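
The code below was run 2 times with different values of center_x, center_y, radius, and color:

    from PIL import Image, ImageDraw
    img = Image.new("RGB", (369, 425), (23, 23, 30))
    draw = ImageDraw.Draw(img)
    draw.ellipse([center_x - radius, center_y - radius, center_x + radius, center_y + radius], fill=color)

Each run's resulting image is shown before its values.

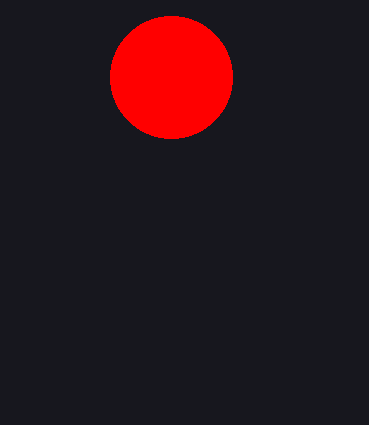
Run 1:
center_x = 171, center_y = 77, radius = 61, color = 'red'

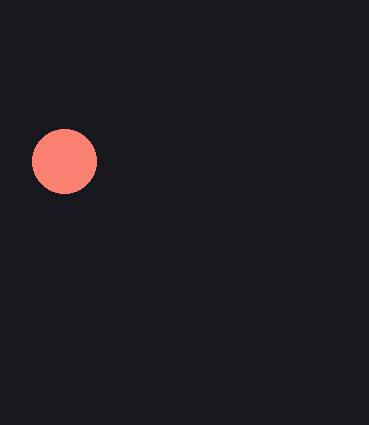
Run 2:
center_x = 64
center_y = 161
radius = 32
color = 'salmon'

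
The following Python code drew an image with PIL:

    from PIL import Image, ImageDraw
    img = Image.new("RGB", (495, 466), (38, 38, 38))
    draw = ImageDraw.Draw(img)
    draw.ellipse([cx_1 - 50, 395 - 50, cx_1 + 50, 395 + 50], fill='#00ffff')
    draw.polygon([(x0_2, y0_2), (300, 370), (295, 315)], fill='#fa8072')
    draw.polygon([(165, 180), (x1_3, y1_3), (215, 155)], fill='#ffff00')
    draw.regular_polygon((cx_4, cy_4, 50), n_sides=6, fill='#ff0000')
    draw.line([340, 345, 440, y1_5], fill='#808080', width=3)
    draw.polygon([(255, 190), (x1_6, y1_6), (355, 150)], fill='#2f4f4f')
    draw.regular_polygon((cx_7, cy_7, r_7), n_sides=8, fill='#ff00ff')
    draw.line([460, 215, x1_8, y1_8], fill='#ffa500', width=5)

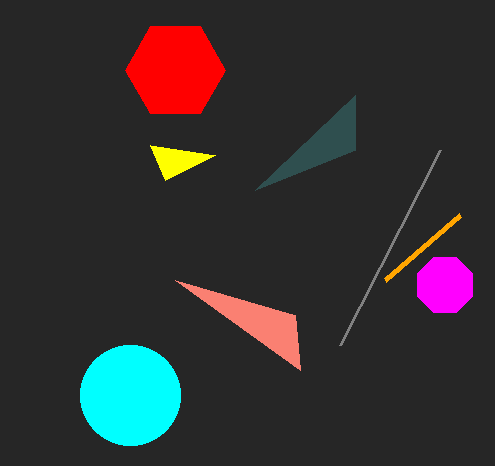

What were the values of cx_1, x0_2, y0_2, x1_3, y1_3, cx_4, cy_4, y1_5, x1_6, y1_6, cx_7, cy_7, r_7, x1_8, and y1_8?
cx_1 = 130; x0_2 = 175; y0_2 = 280; x1_3 = 150; y1_3 = 145; cx_4 = 175; cy_4 = 70; y1_5 = 150; x1_6 = 355; y1_6 = 95; cx_7 = 445; cy_7 = 285; r_7 = 30; x1_8 = 385; y1_8 = 280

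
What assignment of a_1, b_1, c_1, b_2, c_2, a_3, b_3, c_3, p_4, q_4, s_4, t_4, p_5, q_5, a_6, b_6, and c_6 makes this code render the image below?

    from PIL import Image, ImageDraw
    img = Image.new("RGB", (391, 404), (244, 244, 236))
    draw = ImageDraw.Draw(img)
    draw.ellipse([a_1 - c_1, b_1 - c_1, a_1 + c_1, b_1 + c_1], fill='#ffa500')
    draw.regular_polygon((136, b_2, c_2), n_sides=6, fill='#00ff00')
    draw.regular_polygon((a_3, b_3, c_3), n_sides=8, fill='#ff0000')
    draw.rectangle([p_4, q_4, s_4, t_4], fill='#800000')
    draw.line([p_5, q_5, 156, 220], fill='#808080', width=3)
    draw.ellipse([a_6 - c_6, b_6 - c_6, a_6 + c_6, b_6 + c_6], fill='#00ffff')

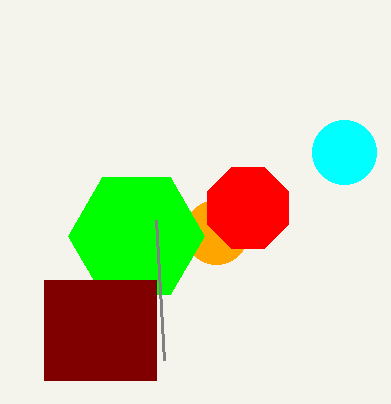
a_1 = 216
b_1 = 232
c_1 = 32
b_2 = 236
c_2 = 68
a_3 = 248
b_3 = 208
c_3 = 44
p_4 = 44
q_4 = 280
s_4 = 156
t_4 = 380
p_5 = 164
q_5 = 360
a_6 = 344
b_6 = 152
c_6 = 32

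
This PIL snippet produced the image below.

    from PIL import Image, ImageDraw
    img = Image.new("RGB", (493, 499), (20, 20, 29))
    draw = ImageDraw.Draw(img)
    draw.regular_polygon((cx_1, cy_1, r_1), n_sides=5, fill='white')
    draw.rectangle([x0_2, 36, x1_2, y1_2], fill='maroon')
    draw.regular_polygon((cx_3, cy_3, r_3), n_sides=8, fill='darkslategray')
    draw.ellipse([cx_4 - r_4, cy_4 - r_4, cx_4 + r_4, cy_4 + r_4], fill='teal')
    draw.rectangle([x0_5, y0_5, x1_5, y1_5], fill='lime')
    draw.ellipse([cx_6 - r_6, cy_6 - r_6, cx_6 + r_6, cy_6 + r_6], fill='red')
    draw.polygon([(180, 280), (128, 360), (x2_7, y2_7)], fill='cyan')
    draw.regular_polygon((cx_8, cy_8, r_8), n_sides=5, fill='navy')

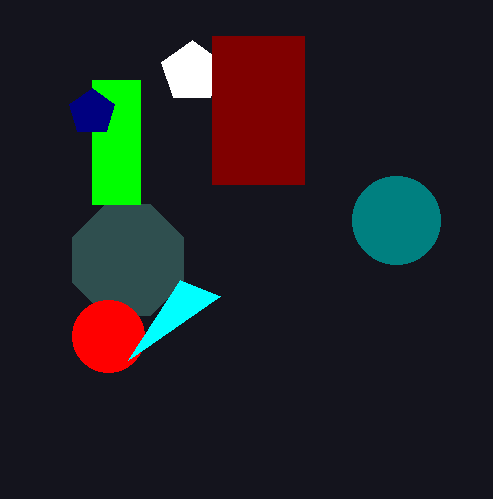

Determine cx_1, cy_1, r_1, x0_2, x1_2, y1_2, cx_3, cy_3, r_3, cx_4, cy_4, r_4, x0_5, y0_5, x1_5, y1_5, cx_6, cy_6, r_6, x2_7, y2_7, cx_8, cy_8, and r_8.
cx_1 = 192
cy_1 = 72
r_1 = 32
x0_2 = 212
x1_2 = 304
y1_2 = 184
cx_3 = 128
cy_3 = 260
r_3 = 60
cx_4 = 396
cy_4 = 220
r_4 = 44
x0_5 = 92
y0_5 = 80
x1_5 = 140
y1_5 = 204
cx_6 = 108
cy_6 = 336
r_6 = 36
x2_7 = 220
y2_7 = 296
cx_8 = 92
cy_8 = 112
r_8 = 24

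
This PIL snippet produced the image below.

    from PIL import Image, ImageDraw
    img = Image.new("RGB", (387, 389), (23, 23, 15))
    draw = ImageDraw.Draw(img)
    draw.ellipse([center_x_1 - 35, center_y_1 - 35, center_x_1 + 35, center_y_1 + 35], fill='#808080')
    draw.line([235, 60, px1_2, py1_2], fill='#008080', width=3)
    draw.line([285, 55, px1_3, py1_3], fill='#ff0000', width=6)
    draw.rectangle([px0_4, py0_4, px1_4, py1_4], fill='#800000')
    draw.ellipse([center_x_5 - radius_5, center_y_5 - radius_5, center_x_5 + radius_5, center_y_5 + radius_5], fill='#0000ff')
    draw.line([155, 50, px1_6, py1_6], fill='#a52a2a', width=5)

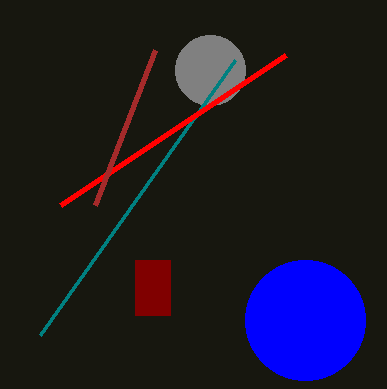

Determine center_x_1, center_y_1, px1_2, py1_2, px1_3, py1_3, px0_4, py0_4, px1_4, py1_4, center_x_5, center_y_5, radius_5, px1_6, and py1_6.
center_x_1 = 210; center_y_1 = 70; px1_2 = 40; py1_2 = 335; px1_3 = 60; py1_3 = 205; px0_4 = 135; py0_4 = 260; px1_4 = 170; py1_4 = 315; center_x_5 = 305; center_y_5 = 320; radius_5 = 60; px1_6 = 95; py1_6 = 205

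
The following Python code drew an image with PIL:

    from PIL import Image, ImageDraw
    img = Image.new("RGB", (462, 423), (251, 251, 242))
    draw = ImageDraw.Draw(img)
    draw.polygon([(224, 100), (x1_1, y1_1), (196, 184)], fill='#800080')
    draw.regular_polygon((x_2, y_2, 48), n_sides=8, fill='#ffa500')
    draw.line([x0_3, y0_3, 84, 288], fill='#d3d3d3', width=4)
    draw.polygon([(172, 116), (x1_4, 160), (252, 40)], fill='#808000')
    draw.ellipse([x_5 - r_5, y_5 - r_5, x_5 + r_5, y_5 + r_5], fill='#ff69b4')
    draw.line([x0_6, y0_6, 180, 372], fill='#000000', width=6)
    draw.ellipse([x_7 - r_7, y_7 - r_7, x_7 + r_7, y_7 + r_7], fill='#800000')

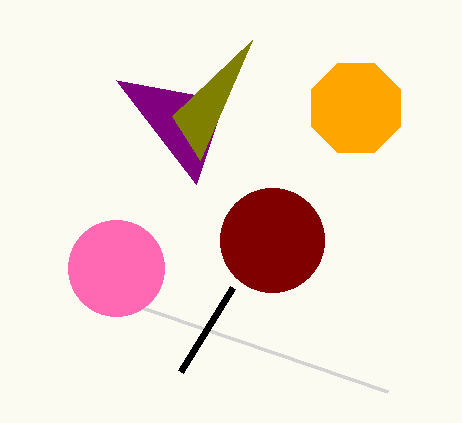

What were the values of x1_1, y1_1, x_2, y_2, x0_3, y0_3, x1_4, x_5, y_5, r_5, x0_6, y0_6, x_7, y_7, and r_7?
x1_1 = 116; y1_1 = 80; x_2 = 356; y_2 = 108; x0_3 = 388; y0_3 = 392; x1_4 = 200; x_5 = 116; y_5 = 268; r_5 = 48; x0_6 = 232; y0_6 = 288; x_7 = 272; y_7 = 240; r_7 = 52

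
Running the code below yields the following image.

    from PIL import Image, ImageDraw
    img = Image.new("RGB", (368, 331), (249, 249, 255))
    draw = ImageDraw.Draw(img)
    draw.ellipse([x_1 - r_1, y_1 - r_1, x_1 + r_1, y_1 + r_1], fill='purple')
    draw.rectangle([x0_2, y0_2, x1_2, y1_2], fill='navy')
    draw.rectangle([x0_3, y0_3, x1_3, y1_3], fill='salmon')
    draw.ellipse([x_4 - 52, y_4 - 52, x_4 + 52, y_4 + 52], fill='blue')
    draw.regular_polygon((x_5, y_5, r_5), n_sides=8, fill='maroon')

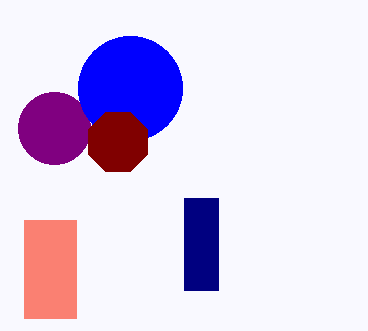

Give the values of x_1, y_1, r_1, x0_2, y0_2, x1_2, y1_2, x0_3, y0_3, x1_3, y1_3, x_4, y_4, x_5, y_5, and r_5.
x_1 = 54; y_1 = 128; r_1 = 36; x0_2 = 184; y0_2 = 198; x1_2 = 218; y1_2 = 290; x0_3 = 24; y0_3 = 220; x1_3 = 76; y1_3 = 318; x_4 = 130; y_4 = 88; x_5 = 118; y_5 = 142; r_5 = 32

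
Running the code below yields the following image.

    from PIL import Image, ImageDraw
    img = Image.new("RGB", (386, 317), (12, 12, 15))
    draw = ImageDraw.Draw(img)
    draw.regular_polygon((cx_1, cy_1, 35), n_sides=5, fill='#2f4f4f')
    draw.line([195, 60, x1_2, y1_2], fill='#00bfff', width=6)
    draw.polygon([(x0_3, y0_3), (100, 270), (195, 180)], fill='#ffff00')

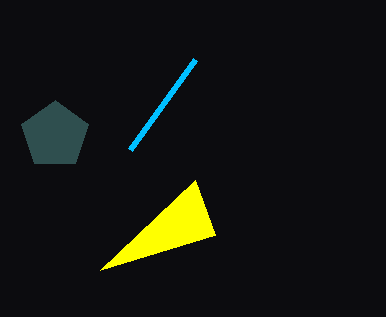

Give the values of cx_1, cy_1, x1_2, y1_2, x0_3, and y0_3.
cx_1 = 55
cy_1 = 135
x1_2 = 130
y1_2 = 150
x0_3 = 215
y0_3 = 235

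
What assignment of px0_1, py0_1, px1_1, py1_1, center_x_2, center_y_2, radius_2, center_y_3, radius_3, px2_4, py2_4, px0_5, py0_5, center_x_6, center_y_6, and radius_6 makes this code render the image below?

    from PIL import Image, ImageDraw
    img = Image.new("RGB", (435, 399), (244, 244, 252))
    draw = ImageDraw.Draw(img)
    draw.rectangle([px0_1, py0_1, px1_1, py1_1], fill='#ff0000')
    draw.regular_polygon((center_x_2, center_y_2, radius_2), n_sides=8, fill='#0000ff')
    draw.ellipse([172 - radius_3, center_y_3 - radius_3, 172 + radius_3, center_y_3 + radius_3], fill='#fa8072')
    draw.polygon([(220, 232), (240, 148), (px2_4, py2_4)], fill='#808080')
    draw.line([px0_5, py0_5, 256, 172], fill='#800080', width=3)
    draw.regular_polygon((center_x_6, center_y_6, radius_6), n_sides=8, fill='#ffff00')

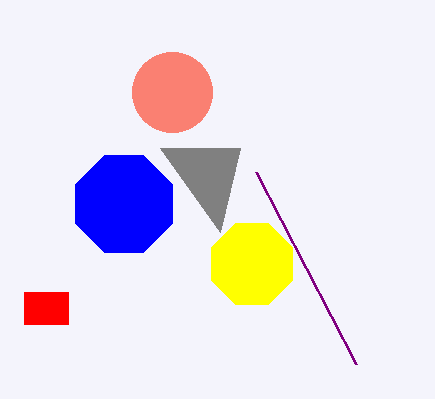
px0_1 = 24, py0_1 = 292, px1_1 = 68, py1_1 = 324, center_x_2 = 124, center_y_2 = 204, radius_2 = 52, center_y_3 = 92, radius_3 = 40, px2_4 = 160, py2_4 = 148, px0_5 = 356, py0_5 = 364, center_x_6 = 252, center_y_6 = 264, radius_6 = 44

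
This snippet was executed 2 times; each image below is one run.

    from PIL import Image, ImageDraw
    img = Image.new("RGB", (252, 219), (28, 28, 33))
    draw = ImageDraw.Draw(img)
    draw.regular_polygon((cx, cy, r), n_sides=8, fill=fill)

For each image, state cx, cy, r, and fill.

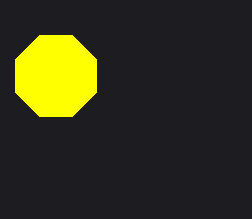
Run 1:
cx = 56; cy = 76; r = 44; fill = 'yellow'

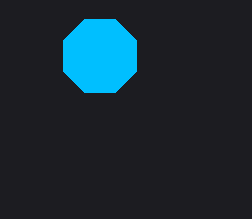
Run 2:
cx = 100
cy = 56
r = 40
fill = 'deepskyblue'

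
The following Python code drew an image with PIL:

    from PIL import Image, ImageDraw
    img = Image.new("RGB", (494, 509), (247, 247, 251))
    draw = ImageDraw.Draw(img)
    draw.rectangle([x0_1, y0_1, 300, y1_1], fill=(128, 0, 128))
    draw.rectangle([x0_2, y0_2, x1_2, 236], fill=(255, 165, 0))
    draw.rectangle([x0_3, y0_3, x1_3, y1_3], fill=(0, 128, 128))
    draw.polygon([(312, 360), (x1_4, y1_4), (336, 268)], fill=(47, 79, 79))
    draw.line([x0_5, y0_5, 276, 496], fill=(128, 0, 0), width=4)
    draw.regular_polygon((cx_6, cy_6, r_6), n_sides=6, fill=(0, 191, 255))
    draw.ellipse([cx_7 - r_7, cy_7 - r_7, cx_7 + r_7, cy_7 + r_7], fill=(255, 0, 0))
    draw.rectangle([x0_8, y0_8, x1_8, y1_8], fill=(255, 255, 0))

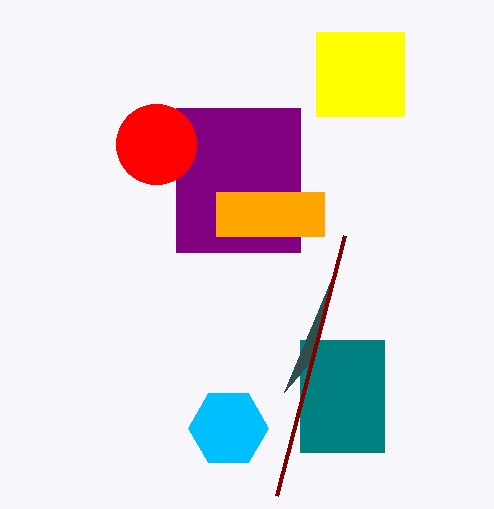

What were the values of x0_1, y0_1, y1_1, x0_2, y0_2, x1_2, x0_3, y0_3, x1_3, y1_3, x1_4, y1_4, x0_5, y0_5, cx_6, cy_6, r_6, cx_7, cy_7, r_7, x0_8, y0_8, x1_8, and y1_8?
x0_1 = 176
y0_1 = 108
y1_1 = 252
x0_2 = 216
y0_2 = 192
x1_2 = 324
x0_3 = 300
y0_3 = 340
x1_3 = 384
y1_3 = 452
x1_4 = 284
y1_4 = 392
x0_5 = 344
y0_5 = 236
cx_6 = 228
cy_6 = 428
r_6 = 40
cx_7 = 156
cy_7 = 144
r_7 = 40
x0_8 = 316
y0_8 = 32
x1_8 = 404
y1_8 = 116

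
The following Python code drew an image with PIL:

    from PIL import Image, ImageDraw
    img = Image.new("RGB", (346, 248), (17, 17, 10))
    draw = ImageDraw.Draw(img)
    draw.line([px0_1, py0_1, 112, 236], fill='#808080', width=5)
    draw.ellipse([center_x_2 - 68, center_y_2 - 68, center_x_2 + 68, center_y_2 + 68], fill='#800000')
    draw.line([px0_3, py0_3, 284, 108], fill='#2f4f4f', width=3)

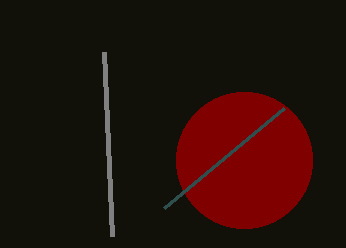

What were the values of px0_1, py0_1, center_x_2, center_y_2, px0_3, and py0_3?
px0_1 = 104, py0_1 = 52, center_x_2 = 244, center_y_2 = 160, px0_3 = 164, py0_3 = 208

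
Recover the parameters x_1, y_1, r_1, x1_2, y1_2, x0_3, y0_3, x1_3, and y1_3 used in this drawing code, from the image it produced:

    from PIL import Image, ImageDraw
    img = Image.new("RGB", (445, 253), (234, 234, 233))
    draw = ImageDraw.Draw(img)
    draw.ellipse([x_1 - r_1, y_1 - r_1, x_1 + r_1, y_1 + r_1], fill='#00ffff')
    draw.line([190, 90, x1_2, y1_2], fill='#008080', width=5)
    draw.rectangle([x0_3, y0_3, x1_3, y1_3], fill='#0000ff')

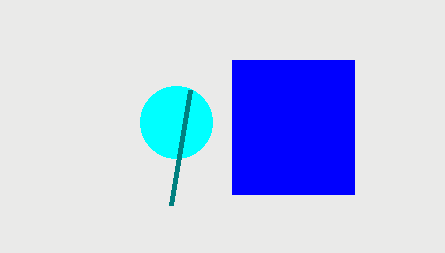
x_1 = 176; y_1 = 122; r_1 = 36; x1_2 = 171; y1_2 = 205; x0_3 = 232; y0_3 = 60; x1_3 = 354; y1_3 = 194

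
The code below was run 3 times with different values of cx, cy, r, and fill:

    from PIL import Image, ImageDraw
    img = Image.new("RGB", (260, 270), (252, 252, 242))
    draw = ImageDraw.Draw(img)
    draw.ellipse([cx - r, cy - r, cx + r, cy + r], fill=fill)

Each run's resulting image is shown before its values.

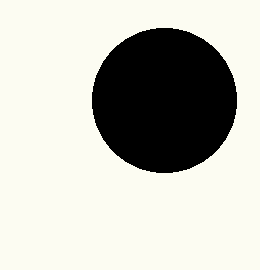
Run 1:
cx = 164, cy = 100, r = 72, fill = 'black'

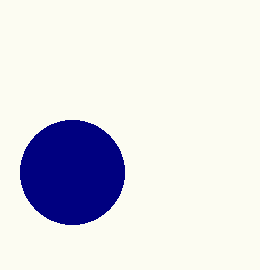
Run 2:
cx = 72, cy = 172, r = 52, fill = 'navy'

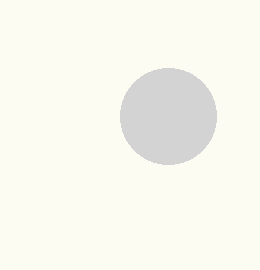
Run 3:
cx = 168
cy = 116
r = 48
fill = 'lightgray'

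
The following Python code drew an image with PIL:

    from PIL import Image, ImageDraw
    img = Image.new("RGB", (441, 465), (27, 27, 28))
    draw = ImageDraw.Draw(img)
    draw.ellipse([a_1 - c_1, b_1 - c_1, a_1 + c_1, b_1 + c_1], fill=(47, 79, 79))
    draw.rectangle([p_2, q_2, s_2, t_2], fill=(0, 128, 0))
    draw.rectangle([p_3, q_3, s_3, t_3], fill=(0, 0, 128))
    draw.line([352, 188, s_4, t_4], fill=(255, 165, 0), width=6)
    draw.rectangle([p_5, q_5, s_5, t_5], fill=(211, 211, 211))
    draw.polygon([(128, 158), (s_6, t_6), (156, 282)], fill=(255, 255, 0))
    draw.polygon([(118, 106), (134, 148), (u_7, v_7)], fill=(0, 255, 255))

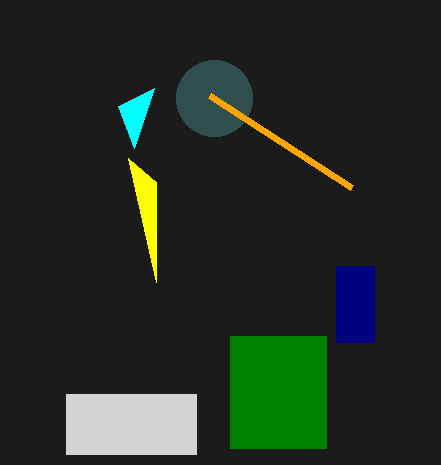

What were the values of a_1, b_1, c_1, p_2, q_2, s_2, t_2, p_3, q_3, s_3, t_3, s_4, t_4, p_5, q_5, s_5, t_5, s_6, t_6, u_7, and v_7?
a_1 = 214, b_1 = 98, c_1 = 38, p_2 = 230, q_2 = 336, s_2 = 326, t_2 = 448, p_3 = 336, q_3 = 266, s_3 = 374, t_3 = 342, s_4 = 210, t_4 = 96, p_5 = 66, q_5 = 394, s_5 = 196, t_5 = 454, s_6 = 156, t_6 = 182, u_7 = 154, v_7 = 88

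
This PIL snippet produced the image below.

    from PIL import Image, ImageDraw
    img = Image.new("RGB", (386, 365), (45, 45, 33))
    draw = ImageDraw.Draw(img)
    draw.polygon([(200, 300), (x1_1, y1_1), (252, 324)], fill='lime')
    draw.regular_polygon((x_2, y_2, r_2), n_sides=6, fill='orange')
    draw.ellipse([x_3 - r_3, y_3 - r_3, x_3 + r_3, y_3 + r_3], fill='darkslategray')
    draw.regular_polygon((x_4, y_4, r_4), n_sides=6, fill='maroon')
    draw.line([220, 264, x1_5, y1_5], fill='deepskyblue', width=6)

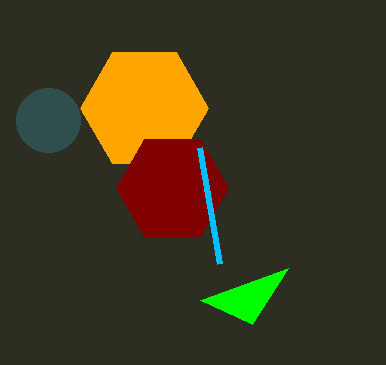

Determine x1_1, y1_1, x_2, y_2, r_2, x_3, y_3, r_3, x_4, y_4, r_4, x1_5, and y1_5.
x1_1 = 288
y1_1 = 268
x_2 = 144
y_2 = 108
r_2 = 64
x_3 = 48
y_3 = 120
r_3 = 32
x_4 = 172
y_4 = 188
r_4 = 56
x1_5 = 200
y1_5 = 148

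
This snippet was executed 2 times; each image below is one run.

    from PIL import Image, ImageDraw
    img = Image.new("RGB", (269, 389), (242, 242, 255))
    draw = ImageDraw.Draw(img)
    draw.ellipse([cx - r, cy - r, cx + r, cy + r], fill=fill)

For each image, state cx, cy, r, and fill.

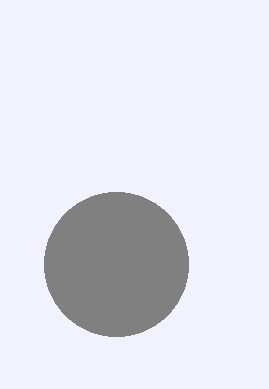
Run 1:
cx = 116; cy = 264; r = 72; fill = 'gray'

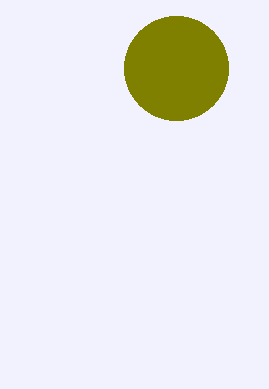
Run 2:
cx = 176; cy = 68; r = 52; fill = 'olive'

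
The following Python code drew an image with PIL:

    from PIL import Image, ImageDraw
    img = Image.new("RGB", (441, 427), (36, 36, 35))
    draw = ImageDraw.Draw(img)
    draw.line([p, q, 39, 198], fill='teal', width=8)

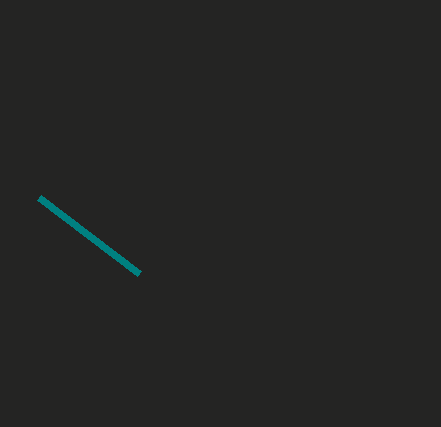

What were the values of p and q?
p = 139, q = 274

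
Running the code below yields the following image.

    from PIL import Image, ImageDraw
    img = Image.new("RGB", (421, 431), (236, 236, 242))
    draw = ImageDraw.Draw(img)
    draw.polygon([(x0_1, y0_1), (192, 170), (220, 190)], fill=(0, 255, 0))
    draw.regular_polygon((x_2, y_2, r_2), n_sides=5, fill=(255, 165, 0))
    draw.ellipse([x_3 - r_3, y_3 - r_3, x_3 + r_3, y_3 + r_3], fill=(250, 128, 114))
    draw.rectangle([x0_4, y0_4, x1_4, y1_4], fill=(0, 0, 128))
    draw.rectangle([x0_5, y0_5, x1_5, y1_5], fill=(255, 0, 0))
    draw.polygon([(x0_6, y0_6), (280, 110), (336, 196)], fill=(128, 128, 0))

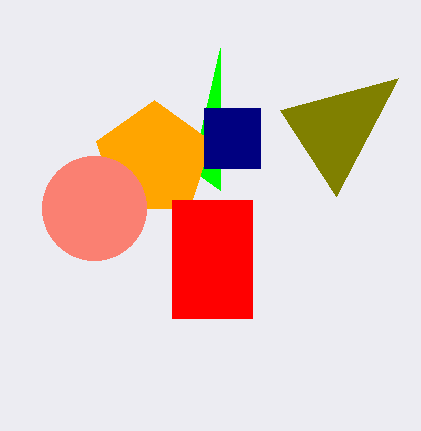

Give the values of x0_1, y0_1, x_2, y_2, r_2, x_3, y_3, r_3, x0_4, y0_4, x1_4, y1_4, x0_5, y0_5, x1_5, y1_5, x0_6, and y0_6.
x0_1 = 220
y0_1 = 48
x_2 = 154
y_2 = 160
r_2 = 60
x_3 = 94
y_3 = 208
r_3 = 52
x0_4 = 204
y0_4 = 108
x1_4 = 260
y1_4 = 168
x0_5 = 172
y0_5 = 200
x1_5 = 252
y1_5 = 318
x0_6 = 398
y0_6 = 78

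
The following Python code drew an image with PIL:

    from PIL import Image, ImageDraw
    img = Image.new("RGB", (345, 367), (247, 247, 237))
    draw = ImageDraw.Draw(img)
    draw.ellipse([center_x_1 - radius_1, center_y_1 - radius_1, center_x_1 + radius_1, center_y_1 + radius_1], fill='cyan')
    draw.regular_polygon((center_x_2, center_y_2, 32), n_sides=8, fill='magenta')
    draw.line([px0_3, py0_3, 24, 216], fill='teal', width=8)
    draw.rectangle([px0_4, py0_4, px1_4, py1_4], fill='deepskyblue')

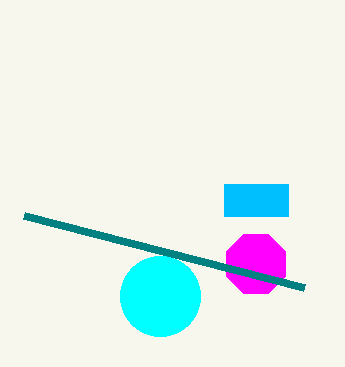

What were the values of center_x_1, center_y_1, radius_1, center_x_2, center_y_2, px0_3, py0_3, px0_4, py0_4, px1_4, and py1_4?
center_x_1 = 160
center_y_1 = 296
radius_1 = 40
center_x_2 = 256
center_y_2 = 264
px0_3 = 304
py0_3 = 288
px0_4 = 224
py0_4 = 184
px1_4 = 288
py1_4 = 216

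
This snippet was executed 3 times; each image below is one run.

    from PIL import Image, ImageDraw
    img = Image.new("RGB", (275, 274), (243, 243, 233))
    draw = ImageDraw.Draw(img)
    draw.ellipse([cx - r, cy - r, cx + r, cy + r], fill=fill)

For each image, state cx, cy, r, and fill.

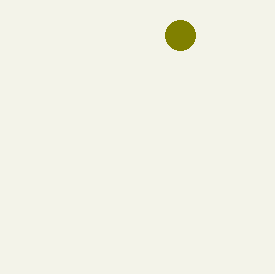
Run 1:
cx = 180; cy = 35; r = 15; fill = 'olive'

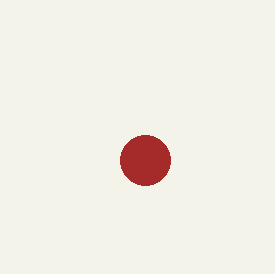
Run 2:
cx = 145; cy = 160; r = 25; fill = 'brown'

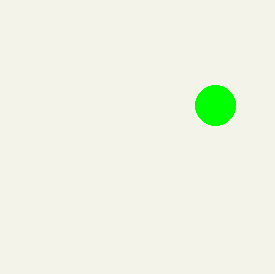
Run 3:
cx = 215
cy = 105
r = 20
fill = 'lime'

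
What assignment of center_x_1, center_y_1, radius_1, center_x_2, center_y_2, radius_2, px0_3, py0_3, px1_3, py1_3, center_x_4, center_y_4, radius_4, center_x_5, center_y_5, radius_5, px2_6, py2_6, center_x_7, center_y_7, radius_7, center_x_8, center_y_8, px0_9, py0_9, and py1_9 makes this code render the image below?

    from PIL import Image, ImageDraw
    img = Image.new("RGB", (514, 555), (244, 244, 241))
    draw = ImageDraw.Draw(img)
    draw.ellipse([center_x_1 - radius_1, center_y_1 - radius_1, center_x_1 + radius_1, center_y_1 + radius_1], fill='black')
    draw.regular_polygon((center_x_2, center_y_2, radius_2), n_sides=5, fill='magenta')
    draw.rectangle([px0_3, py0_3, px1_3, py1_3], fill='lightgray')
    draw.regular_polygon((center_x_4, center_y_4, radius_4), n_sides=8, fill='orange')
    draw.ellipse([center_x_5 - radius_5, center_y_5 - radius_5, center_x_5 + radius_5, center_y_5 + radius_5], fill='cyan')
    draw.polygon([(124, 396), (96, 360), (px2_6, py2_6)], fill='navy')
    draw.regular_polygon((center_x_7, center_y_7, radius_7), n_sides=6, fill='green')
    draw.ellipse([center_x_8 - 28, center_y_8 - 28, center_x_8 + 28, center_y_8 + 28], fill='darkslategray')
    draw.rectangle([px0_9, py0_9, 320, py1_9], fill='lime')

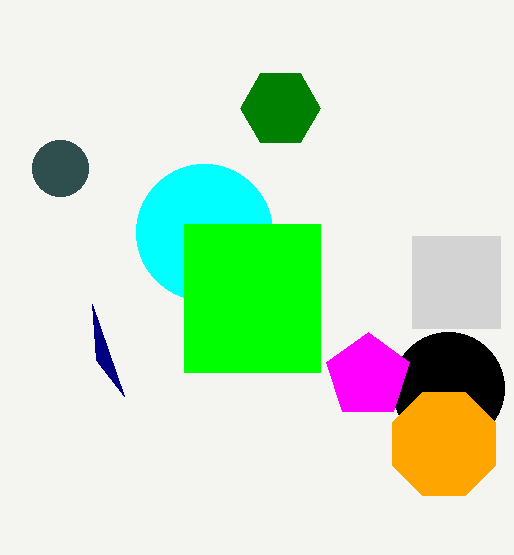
center_x_1 = 448, center_y_1 = 388, radius_1 = 56, center_x_2 = 368, center_y_2 = 376, radius_2 = 44, px0_3 = 412, py0_3 = 236, px1_3 = 500, py1_3 = 328, center_x_4 = 444, center_y_4 = 444, radius_4 = 56, center_x_5 = 204, center_y_5 = 232, radius_5 = 68, px2_6 = 92, py2_6 = 304, center_x_7 = 280, center_y_7 = 108, radius_7 = 40, center_x_8 = 60, center_y_8 = 168, px0_9 = 184, py0_9 = 224, py1_9 = 372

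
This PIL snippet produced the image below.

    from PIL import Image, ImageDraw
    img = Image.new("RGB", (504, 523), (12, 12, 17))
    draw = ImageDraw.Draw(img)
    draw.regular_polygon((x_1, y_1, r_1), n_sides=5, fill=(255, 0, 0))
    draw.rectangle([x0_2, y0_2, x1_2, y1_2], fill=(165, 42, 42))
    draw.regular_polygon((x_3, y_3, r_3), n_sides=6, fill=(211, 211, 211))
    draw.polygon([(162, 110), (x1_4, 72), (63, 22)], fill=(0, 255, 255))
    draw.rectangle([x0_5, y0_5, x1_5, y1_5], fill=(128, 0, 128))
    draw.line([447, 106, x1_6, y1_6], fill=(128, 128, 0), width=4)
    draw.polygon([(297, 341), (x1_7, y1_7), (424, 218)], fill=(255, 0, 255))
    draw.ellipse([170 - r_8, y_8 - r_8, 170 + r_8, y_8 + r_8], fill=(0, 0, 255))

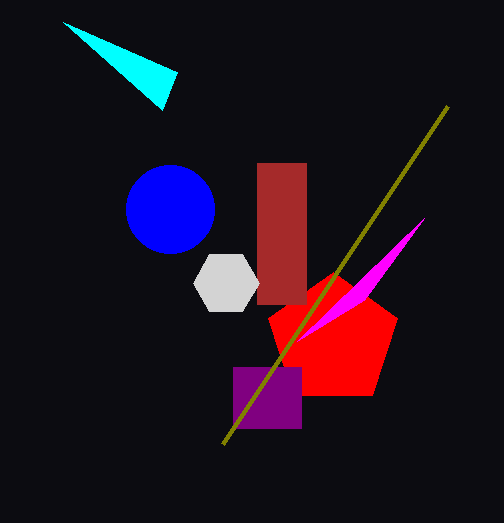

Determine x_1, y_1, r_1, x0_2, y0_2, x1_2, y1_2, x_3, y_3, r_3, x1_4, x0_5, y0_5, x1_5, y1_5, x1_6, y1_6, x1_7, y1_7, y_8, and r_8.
x_1 = 333; y_1 = 340; r_1 = 68; x0_2 = 257; y0_2 = 163; x1_2 = 306; y1_2 = 304; x_3 = 226; y_3 = 283; r_3 = 33; x1_4 = 177; x0_5 = 233; y0_5 = 367; x1_5 = 301; y1_5 = 428; x1_6 = 222; y1_6 = 444; x1_7 = 364; y1_7 = 300; y_8 = 209; r_8 = 44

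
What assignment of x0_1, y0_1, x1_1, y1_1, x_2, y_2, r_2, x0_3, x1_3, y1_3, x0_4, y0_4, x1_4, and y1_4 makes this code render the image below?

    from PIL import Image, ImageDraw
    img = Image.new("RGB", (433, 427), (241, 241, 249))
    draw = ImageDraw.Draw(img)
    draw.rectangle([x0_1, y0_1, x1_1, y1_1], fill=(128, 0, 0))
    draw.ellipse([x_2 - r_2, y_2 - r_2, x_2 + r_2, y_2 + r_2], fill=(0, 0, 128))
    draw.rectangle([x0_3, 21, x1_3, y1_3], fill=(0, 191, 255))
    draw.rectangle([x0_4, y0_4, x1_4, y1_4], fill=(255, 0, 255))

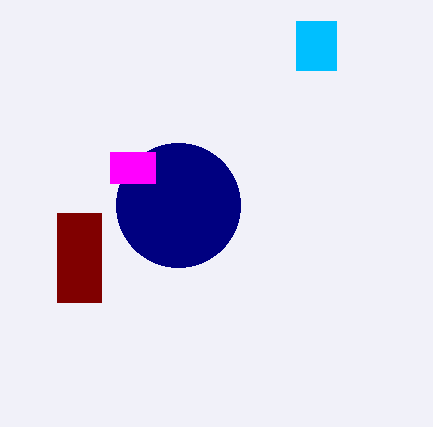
x0_1 = 57; y0_1 = 213; x1_1 = 101; y1_1 = 302; x_2 = 178; y_2 = 205; r_2 = 62; x0_3 = 296; x1_3 = 336; y1_3 = 70; x0_4 = 110; y0_4 = 152; x1_4 = 155; y1_4 = 183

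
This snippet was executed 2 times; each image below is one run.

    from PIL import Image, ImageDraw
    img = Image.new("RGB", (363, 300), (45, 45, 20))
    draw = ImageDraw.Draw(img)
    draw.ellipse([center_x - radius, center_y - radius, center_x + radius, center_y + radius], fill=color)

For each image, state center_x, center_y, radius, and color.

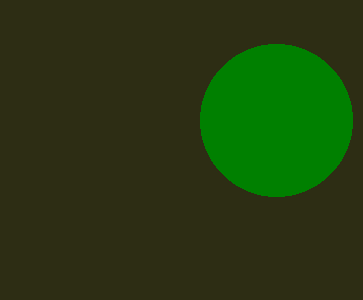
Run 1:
center_x = 276
center_y = 120
radius = 76
color = 'green'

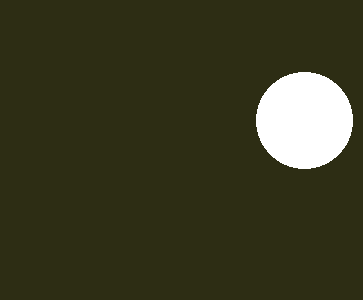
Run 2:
center_x = 304, center_y = 120, radius = 48, color = 'white'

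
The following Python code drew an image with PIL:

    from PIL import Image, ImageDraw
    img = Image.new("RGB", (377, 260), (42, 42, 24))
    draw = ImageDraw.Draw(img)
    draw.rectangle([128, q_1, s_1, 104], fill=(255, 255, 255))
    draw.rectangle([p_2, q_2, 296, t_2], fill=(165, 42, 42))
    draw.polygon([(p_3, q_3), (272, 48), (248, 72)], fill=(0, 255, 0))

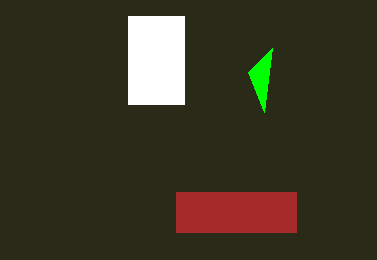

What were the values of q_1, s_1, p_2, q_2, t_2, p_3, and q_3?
q_1 = 16
s_1 = 184
p_2 = 176
q_2 = 192
t_2 = 232
p_3 = 264
q_3 = 112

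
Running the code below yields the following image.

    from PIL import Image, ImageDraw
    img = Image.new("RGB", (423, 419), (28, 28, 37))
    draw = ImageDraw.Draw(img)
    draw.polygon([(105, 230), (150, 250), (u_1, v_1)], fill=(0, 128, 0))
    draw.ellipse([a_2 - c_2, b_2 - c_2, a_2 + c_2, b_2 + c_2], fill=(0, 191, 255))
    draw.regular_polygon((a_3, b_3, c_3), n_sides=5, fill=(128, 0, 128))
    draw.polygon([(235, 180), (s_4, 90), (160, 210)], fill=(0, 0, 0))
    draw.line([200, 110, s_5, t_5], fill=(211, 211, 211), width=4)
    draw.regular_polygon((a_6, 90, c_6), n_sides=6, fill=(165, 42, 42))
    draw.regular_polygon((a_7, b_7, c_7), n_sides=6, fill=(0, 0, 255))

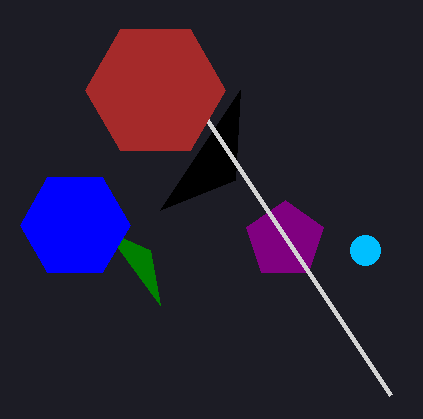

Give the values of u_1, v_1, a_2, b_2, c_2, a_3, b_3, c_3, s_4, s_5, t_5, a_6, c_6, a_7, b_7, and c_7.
u_1 = 160, v_1 = 305, a_2 = 365, b_2 = 250, c_2 = 15, a_3 = 285, b_3 = 240, c_3 = 40, s_4 = 240, s_5 = 390, t_5 = 395, a_6 = 155, c_6 = 70, a_7 = 75, b_7 = 225, c_7 = 55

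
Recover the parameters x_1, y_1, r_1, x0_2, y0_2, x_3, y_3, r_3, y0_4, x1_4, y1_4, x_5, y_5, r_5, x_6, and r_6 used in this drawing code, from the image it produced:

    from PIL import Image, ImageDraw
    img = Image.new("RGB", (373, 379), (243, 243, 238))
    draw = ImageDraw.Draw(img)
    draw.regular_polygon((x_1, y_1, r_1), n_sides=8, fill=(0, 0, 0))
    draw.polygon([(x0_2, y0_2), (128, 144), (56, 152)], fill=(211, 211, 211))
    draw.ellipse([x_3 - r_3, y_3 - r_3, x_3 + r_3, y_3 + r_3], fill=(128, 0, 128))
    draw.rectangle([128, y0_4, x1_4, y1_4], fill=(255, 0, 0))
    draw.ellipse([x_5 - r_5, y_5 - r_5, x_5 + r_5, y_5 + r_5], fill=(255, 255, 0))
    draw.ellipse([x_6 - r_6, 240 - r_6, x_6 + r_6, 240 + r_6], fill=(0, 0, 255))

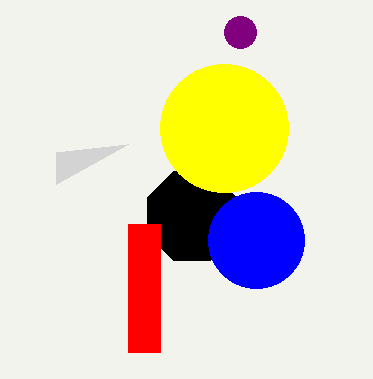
x_1 = 192; y_1 = 216; r_1 = 48; x0_2 = 56; y0_2 = 184; x_3 = 240; y_3 = 32; r_3 = 16; y0_4 = 224; x1_4 = 160; y1_4 = 352; x_5 = 224; y_5 = 128; r_5 = 64; x_6 = 256; r_6 = 48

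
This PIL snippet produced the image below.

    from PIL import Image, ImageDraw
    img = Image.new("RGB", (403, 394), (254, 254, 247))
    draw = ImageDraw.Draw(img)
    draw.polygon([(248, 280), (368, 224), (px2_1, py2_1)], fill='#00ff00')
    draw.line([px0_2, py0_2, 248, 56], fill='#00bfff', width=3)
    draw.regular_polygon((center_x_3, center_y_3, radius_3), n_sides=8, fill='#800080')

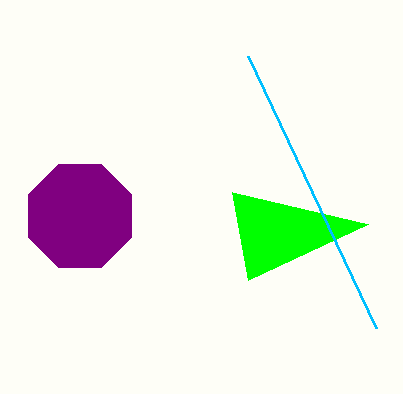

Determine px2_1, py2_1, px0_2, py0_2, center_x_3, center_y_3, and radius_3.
px2_1 = 232; py2_1 = 192; px0_2 = 376; py0_2 = 328; center_x_3 = 80; center_y_3 = 216; radius_3 = 56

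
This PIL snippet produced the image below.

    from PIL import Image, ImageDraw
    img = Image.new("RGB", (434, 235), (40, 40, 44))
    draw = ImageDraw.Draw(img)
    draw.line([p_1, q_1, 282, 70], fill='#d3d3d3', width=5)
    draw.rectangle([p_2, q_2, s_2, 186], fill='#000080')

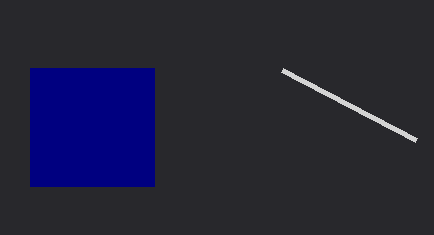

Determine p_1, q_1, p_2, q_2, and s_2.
p_1 = 416; q_1 = 140; p_2 = 30; q_2 = 68; s_2 = 154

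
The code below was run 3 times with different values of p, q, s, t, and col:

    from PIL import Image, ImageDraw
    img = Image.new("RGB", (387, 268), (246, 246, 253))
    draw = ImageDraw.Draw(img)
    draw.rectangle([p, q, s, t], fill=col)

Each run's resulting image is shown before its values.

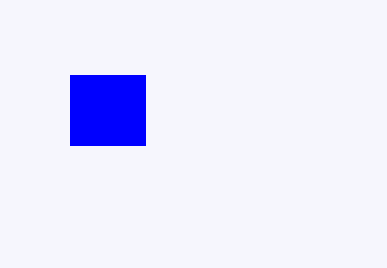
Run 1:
p = 70; q = 75; s = 145; t = 145; col = 'blue'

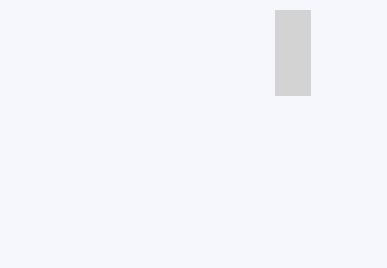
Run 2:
p = 275, q = 10, s = 310, t = 95, col = 'lightgray'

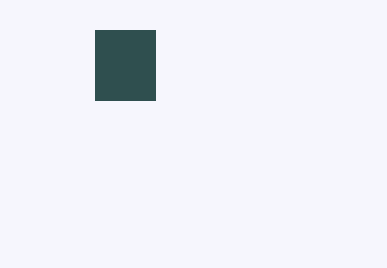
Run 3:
p = 95; q = 30; s = 155; t = 100; col = 'darkslategray'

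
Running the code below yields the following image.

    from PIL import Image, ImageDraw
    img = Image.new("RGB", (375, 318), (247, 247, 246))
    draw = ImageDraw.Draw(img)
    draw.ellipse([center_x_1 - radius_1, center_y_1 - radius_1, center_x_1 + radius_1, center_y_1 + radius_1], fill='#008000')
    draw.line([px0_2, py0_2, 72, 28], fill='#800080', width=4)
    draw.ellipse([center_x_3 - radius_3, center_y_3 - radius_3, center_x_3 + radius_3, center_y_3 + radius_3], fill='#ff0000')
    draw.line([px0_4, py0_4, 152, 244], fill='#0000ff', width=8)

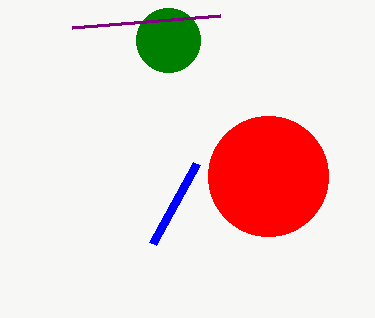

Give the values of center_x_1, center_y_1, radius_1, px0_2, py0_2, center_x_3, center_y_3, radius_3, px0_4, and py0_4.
center_x_1 = 168; center_y_1 = 40; radius_1 = 32; px0_2 = 220; py0_2 = 16; center_x_3 = 268; center_y_3 = 176; radius_3 = 60; px0_4 = 196; py0_4 = 164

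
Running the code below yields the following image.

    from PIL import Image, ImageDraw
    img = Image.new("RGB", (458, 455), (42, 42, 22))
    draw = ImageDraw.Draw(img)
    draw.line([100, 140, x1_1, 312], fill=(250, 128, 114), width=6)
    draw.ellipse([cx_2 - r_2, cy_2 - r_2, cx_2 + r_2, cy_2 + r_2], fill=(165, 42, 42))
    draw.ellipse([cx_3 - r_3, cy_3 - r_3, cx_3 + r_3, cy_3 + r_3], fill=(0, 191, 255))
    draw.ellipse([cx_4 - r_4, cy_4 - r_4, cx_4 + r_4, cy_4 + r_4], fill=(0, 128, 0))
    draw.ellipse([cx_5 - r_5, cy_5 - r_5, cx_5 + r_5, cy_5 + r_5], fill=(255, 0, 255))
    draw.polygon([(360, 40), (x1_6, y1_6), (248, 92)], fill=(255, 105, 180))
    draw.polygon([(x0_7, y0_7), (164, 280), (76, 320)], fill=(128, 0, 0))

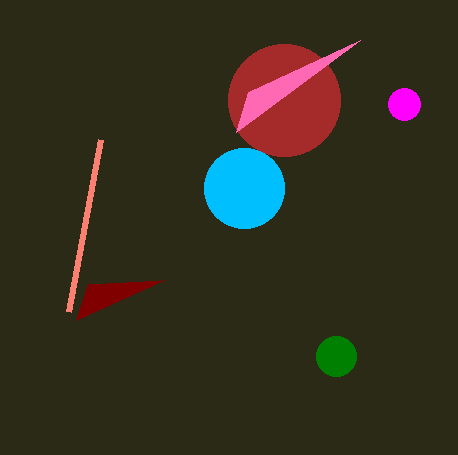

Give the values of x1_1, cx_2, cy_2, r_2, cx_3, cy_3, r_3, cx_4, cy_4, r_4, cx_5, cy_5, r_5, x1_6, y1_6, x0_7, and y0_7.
x1_1 = 68
cx_2 = 284
cy_2 = 100
r_2 = 56
cx_3 = 244
cy_3 = 188
r_3 = 40
cx_4 = 336
cy_4 = 356
r_4 = 20
cx_5 = 404
cy_5 = 104
r_5 = 16
x1_6 = 236
y1_6 = 132
x0_7 = 88
y0_7 = 284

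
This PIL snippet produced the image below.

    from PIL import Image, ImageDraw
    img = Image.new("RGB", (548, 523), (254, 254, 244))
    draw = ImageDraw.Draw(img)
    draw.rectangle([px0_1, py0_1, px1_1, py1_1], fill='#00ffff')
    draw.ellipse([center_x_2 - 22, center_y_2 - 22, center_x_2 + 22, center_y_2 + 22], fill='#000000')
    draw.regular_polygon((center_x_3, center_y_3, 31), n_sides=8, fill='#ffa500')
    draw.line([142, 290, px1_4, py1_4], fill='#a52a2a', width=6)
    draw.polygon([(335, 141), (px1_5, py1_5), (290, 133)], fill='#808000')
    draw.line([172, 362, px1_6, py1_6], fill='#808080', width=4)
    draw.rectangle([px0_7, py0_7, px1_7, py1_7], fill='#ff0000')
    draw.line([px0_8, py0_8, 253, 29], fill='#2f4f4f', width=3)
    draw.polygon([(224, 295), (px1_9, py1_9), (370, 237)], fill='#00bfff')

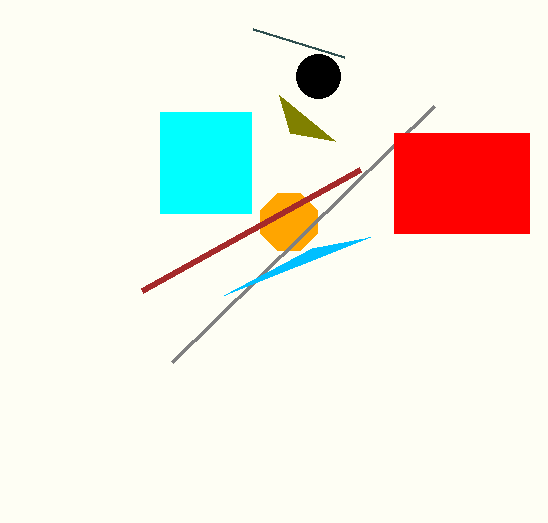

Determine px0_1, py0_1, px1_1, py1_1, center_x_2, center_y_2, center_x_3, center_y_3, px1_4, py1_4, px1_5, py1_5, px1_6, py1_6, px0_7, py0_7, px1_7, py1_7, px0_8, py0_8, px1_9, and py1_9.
px0_1 = 160
py0_1 = 112
px1_1 = 251
py1_1 = 213
center_x_2 = 318
center_y_2 = 76
center_x_3 = 289
center_y_3 = 222
px1_4 = 360
py1_4 = 169
px1_5 = 279
py1_5 = 95
px1_6 = 434
py1_6 = 106
px0_7 = 394
py0_7 = 133
px1_7 = 529
py1_7 = 233
px0_8 = 344
py0_8 = 57
px1_9 = 312
py1_9 = 248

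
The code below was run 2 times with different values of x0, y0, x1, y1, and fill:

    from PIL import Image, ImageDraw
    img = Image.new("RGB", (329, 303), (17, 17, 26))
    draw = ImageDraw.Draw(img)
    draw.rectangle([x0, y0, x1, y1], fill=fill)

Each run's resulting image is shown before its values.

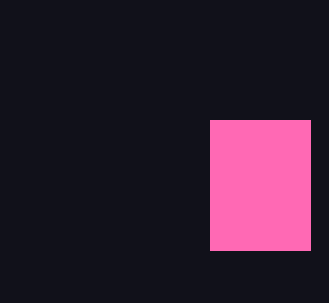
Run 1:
x0 = 210
y0 = 120
x1 = 310
y1 = 250
fill = 'hotpink'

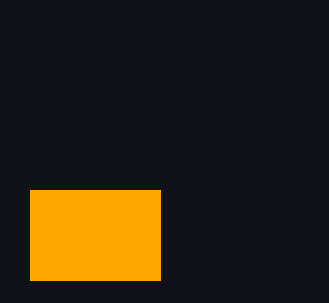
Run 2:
x0 = 30; y0 = 190; x1 = 160; y1 = 280; fill = 'orange'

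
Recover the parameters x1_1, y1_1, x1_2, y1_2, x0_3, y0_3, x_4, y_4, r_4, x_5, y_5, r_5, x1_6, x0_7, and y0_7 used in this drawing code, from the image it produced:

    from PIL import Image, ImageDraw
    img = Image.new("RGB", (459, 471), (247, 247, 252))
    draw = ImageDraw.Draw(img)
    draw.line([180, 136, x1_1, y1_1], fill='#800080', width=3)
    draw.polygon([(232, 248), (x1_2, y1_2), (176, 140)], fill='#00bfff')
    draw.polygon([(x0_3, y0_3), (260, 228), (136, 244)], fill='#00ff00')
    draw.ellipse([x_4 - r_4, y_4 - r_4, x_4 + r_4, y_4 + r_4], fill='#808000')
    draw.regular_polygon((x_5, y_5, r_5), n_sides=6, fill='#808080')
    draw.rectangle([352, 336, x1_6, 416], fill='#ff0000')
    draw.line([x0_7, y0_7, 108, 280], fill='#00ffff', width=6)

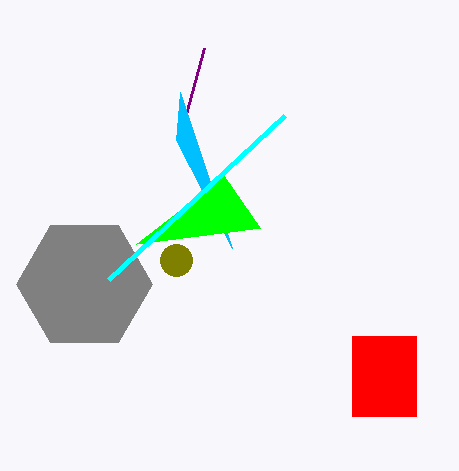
x1_1 = 204, y1_1 = 48, x1_2 = 180, y1_2 = 92, x0_3 = 224, y0_3 = 176, x_4 = 176, y_4 = 260, r_4 = 16, x_5 = 84, y_5 = 284, r_5 = 68, x1_6 = 416, x0_7 = 284, y0_7 = 116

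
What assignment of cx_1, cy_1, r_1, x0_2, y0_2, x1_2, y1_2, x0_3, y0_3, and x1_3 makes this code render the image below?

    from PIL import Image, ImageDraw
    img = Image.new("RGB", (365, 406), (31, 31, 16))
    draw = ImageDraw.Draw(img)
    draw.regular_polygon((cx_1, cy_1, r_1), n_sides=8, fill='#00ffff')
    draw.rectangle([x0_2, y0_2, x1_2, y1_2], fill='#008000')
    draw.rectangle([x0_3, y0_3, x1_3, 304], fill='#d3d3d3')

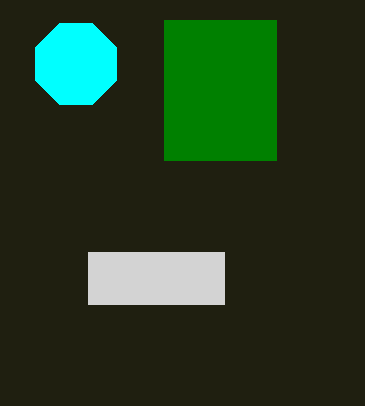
cx_1 = 76, cy_1 = 64, r_1 = 44, x0_2 = 164, y0_2 = 20, x1_2 = 276, y1_2 = 160, x0_3 = 88, y0_3 = 252, x1_3 = 224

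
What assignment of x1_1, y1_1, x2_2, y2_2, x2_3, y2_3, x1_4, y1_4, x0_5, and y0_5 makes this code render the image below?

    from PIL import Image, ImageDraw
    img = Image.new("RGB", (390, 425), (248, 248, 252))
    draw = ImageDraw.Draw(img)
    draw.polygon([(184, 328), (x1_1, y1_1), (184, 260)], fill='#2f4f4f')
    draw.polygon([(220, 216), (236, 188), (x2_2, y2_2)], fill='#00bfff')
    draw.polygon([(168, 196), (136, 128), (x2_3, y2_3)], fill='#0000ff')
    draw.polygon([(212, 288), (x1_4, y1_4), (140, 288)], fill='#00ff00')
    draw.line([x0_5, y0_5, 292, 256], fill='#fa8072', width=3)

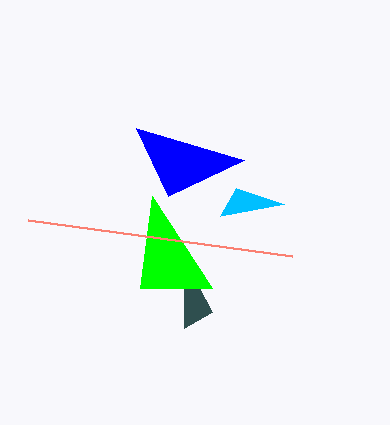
x1_1 = 212, y1_1 = 312, x2_2 = 284, y2_2 = 204, x2_3 = 244, y2_3 = 160, x1_4 = 152, y1_4 = 196, x0_5 = 28, y0_5 = 220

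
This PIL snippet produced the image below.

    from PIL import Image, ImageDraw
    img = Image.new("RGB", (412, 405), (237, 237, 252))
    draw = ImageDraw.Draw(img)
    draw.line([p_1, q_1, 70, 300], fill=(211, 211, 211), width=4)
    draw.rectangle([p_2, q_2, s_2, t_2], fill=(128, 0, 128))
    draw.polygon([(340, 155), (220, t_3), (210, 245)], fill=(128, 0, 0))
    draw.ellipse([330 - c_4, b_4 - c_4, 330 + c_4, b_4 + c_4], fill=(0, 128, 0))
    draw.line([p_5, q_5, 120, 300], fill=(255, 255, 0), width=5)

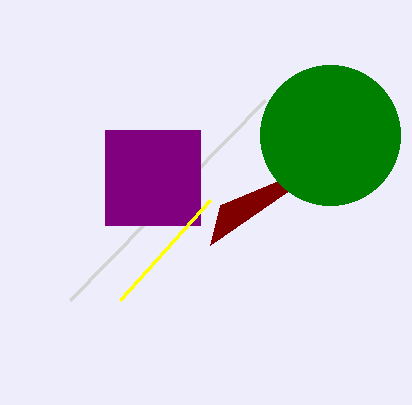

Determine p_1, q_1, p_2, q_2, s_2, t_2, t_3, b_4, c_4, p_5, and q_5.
p_1 = 265, q_1 = 100, p_2 = 105, q_2 = 130, s_2 = 200, t_2 = 225, t_3 = 205, b_4 = 135, c_4 = 70, p_5 = 210, q_5 = 200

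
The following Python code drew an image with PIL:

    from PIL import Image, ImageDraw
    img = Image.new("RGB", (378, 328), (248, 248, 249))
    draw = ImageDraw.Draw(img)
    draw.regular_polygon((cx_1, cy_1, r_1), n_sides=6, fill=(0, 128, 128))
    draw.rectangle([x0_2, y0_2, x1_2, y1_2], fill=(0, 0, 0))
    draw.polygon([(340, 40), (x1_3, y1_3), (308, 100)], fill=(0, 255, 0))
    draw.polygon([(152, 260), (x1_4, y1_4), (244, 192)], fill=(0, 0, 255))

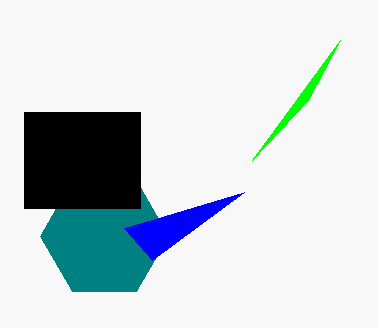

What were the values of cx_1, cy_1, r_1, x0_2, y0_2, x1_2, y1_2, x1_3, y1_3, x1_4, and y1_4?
cx_1 = 104, cy_1 = 236, r_1 = 64, x0_2 = 24, y0_2 = 112, x1_2 = 140, y1_2 = 208, x1_3 = 252, y1_3 = 160, x1_4 = 124, y1_4 = 228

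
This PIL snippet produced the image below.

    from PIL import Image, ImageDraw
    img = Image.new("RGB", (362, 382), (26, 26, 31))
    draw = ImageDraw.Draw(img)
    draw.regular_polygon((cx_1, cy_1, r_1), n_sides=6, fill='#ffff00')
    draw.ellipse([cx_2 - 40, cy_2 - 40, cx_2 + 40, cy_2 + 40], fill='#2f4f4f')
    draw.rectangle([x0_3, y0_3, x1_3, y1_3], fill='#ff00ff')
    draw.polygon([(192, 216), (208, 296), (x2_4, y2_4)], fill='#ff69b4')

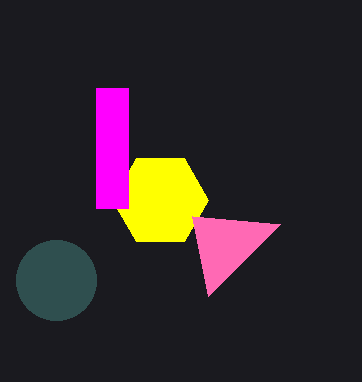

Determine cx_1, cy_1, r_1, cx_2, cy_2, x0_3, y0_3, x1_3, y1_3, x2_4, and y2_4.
cx_1 = 160, cy_1 = 200, r_1 = 48, cx_2 = 56, cy_2 = 280, x0_3 = 96, y0_3 = 88, x1_3 = 128, y1_3 = 208, x2_4 = 280, y2_4 = 224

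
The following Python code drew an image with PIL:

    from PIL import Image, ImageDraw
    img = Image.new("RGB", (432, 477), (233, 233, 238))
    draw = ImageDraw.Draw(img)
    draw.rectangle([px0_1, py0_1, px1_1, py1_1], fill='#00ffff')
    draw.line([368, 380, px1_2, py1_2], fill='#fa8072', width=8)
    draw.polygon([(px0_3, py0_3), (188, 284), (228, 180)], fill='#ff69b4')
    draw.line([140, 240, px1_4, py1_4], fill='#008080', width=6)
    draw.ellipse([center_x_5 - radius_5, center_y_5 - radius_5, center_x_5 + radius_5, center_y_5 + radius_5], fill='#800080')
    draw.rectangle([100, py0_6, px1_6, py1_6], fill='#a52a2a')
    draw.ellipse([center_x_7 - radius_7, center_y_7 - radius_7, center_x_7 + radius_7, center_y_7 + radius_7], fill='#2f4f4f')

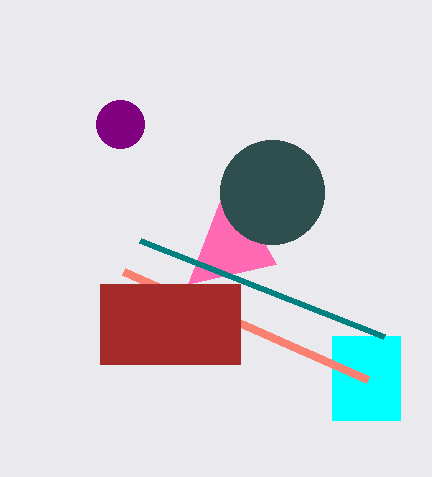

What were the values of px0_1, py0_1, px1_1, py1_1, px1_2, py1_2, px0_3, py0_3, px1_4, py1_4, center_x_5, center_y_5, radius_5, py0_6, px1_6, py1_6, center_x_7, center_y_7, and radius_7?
px0_1 = 332, py0_1 = 336, px1_1 = 400, py1_1 = 420, px1_2 = 124, py1_2 = 272, px0_3 = 276, py0_3 = 264, px1_4 = 384, py1_4 = 336, center_x_5 = 120, center_y_5 = 124, radius_5 = 24, py0_6 = 284, px1_6 = 240, py1_6 = 364, center_x_7 = 272, center_y_7 = 192, radius_7 = 52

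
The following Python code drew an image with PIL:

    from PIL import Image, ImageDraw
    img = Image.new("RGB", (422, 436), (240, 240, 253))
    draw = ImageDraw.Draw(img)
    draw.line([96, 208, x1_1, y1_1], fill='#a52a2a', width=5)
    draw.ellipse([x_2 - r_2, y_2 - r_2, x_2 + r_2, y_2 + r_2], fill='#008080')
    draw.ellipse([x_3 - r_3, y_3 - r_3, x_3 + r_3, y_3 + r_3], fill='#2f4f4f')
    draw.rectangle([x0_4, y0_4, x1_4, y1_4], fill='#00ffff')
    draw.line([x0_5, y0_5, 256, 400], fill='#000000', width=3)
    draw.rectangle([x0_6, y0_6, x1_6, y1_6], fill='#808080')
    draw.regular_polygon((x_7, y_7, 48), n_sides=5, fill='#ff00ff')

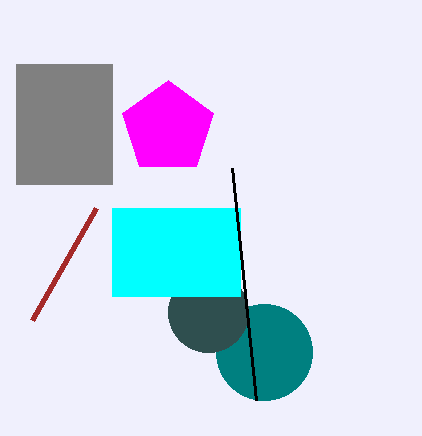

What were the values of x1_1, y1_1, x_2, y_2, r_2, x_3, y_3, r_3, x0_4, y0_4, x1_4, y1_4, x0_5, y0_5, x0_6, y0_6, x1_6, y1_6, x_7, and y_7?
x1_1 = 32
y1_1 = 320
x_2 = 264
y_2 = 352
r_2 = 48
x_3 = 208
y_3 = 312
r_3 = 40
x0_4 = 112
y0_4 = 208
x1_4 = 240
y1_4 = 296
x0_5 = 232
y0_5 = 168
x0_6 = 16
y0_6 = 64
x1_6 = 112
y1_6 = 184
x_7 = 168
y_7 = 128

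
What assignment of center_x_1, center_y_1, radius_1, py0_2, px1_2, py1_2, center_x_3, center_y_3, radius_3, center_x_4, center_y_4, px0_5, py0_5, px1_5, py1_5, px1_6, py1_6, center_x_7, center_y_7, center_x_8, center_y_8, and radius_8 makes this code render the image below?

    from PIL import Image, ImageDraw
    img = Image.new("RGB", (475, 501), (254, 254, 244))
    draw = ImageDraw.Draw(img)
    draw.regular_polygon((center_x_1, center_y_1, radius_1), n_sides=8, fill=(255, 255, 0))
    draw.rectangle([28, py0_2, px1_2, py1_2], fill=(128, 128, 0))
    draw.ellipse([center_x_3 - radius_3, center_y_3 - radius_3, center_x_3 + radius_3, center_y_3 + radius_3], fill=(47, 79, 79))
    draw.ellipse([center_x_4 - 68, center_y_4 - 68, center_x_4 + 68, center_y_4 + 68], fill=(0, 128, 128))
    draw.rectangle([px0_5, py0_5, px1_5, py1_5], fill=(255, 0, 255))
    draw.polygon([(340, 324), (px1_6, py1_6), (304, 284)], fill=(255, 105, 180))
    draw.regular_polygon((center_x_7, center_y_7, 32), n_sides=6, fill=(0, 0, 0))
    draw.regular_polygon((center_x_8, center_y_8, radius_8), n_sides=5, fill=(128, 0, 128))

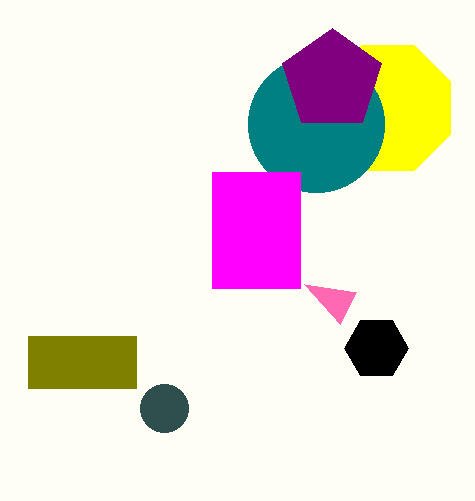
center_x_1 = 388, center_y_1 = 108, radius_1 = 68, py0_2 = 336, px1_2 = 136, py1_2 = 388, center_x_3 = 164, center_y_3 = 408, radius_3 = 24, center_x_4 = 316, center_y_4 = 124, px0_5 = 212, py0_5 = 172, px1_5 = 300, py1_5 = 288, px1_6 = 356, py1_6 = 292, center_x_7 = 376, center_y_7 = 348, center_x_8 = 332, center_y_8 = 80, radius_8 = 52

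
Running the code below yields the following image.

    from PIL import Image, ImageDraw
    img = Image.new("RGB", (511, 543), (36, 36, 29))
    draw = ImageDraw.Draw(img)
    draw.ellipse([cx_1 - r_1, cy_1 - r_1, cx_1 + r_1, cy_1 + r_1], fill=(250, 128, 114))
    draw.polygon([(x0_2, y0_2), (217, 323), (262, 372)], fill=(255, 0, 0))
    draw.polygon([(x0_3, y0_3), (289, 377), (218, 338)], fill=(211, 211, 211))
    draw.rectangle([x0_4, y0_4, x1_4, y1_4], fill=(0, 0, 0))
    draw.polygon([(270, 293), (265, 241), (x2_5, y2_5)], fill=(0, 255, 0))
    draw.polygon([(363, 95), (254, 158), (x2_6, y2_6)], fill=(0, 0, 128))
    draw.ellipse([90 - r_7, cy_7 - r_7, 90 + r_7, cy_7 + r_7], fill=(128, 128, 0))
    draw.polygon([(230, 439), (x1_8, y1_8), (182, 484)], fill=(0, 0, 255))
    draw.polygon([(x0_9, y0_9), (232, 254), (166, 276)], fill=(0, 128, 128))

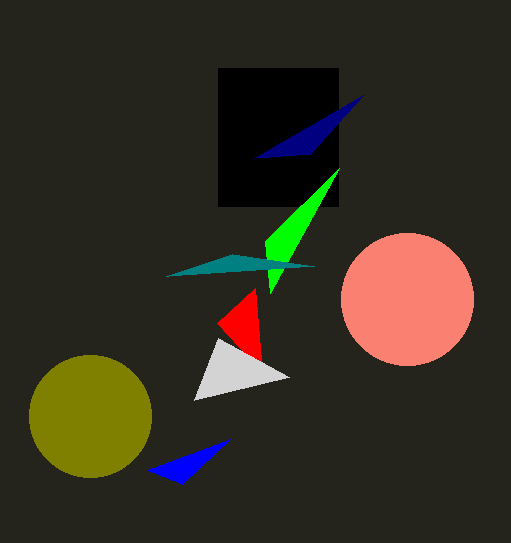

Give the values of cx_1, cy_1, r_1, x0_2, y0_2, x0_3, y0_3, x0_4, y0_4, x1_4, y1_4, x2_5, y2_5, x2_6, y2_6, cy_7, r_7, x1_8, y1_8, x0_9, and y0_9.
cx_1 = 407, cy_1 = 299, r_1 = 66, x0_2 = 255, y0_2 = 288, x0_3 = 194, y0_3 = 400, x0_4 = 218, y0_4 = 68, x1_4 = 338, y1_4 = 206, x2_5 = 339, y2_5 = 168, x2_6 = 310, y2_6 = 154, cy_7 = 416, r_7 = 61, x1_8 = 147, y1_8 = 470, x0_9 = 314, y0_9 = 266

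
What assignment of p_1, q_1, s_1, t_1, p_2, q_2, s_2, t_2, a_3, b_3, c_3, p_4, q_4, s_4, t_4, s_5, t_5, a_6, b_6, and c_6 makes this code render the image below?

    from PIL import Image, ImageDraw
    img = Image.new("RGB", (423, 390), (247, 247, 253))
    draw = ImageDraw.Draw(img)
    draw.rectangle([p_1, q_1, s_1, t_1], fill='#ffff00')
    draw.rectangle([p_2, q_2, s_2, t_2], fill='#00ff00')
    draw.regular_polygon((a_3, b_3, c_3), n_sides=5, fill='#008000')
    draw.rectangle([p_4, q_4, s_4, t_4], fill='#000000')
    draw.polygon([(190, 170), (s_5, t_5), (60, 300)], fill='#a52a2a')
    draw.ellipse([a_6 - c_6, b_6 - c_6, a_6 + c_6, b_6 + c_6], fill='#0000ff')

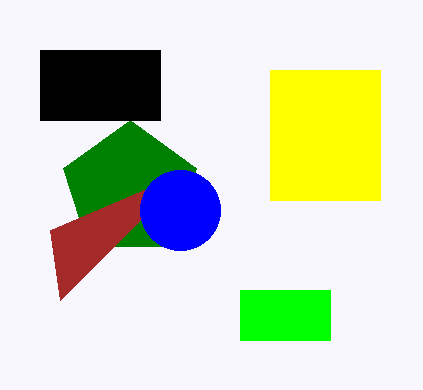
p_1 = 270, q_1 = 70, s_1 = 380, t_1 = 200, p_2 = 240, q_2 = 290, s_2 = 330, t_2 = 340, a_3 = 130, b_3 = 190, c_3 = 70, p_4 = 40, q_4 = 50, s_4 = 160, t_4 = 120, s_5 = 50, t_5 = 230, a_6 = 180, b_6 = 210, c_6 = 40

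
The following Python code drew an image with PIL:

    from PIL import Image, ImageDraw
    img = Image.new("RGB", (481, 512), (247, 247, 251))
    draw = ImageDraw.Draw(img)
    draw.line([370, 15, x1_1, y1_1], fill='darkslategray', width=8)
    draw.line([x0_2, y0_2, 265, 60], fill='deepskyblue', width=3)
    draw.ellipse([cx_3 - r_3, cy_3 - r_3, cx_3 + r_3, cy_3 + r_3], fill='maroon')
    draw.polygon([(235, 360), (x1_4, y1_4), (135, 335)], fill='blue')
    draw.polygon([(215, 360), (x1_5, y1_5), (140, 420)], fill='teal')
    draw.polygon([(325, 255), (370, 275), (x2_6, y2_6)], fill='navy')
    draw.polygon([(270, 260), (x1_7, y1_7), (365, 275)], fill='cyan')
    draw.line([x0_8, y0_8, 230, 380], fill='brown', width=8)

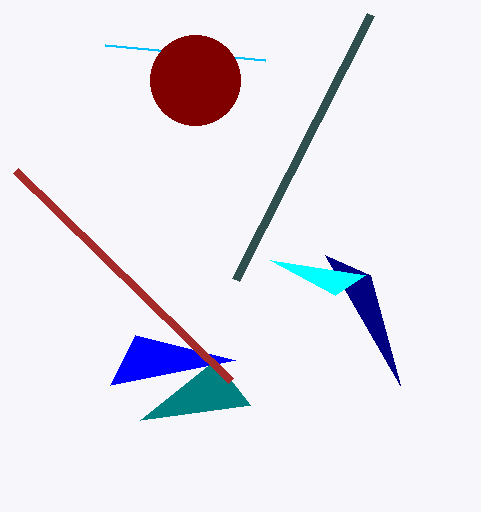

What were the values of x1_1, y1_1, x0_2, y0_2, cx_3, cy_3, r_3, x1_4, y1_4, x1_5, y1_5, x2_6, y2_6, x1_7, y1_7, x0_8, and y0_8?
x1_1 = 235; y1_1 = 280; x0_2 = 105; y0_2 = 45; cx_3 = 195; cy_3 = 80; r_3 = 45; x1_4 = 110; y1_4 = 385; x1_5 = 250; y1_5 = 405; x2_6 = 400; y2_6 = 385; x1_7 = 335; y1_7 = 295; x0_8 = 15; y0_8 = 170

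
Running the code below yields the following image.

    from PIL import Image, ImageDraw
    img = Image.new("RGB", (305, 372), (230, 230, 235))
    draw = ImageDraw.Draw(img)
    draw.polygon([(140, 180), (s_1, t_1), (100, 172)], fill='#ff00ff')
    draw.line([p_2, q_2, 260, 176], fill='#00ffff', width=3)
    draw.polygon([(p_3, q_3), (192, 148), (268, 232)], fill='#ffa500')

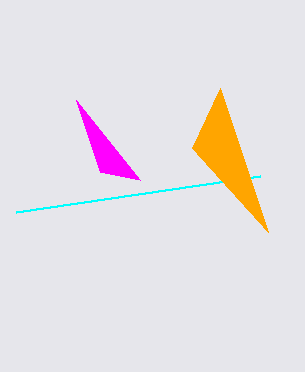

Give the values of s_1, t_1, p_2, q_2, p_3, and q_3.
s_1 = 76
t_1 = 100
p_2 = 16
q_2 = 212
p_3 = 220
q_3 = 88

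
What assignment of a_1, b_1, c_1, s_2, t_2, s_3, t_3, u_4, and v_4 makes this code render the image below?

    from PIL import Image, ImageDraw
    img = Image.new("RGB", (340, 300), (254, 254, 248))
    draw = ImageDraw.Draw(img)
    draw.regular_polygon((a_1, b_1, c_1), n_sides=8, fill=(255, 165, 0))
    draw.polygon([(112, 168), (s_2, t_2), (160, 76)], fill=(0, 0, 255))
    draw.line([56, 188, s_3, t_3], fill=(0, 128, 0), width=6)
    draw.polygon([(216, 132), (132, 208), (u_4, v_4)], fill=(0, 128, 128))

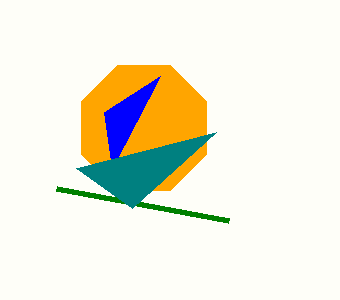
a_1 = 144
b_1 = 128
c_1 = 68
s_2 = 104
t_2 = 112
s_3 = 228
t_3 = 220
u_4 = 76
v_4 = 168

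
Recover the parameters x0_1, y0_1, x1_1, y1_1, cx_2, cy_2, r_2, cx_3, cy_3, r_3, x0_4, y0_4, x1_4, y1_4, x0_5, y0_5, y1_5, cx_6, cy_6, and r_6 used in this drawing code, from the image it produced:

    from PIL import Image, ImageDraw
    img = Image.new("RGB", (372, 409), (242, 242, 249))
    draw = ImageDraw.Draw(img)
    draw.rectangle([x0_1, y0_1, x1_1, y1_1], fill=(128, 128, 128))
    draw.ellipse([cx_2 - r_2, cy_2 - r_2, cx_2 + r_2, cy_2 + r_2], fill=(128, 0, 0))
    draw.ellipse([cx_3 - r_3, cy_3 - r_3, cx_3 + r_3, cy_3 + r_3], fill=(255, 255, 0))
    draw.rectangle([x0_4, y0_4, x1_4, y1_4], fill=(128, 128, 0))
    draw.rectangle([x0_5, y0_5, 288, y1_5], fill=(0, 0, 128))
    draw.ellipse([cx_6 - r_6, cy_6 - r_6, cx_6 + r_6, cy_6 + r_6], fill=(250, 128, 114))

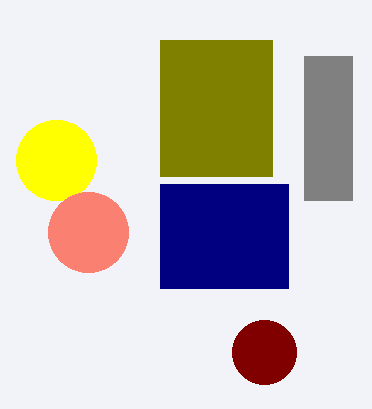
x0_1 = 304, y0_1 = 56, x1_1 = 352, y1_1 = 200, cx_2 = 264, cy_2 = 352, r_2 = 32, cx_3 = 56, cy_3 = 160, r_3 = 40, x0_4 = 160, y0_4 = 40, x1_4 = 272, y1_4 = 176, x0_5 = 160, y0_5 = 184, y1_5 = 288, cx_6 = 88, cy_6 = 232, r_6 = 40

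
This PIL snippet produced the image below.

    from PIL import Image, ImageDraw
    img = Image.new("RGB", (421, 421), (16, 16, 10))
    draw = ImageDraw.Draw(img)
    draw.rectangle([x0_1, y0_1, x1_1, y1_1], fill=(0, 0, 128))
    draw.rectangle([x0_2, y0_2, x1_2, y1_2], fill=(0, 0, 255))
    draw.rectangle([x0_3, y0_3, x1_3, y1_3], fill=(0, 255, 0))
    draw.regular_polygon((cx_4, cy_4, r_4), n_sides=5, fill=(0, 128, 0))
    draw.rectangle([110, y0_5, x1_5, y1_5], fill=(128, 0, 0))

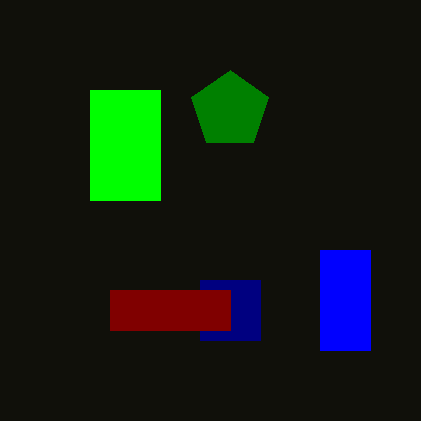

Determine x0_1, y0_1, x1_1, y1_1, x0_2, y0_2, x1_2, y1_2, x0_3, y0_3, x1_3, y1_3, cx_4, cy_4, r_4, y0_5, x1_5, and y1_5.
x0_1 = 200, y0_1 = 280, x1_1 = 260, y1_1 = 340, x0_2 = 320, y0_2 = 250, x1_2 = 370, y1_2 = 350, x0_3 = 90, y0_3 = 90, x1_3 = 160, y1_3 = 200, cx_4 = 230, cy_4 = 110, r_4 = 40, y0_5 = 290, x1_5 = 230, y1_5 = 330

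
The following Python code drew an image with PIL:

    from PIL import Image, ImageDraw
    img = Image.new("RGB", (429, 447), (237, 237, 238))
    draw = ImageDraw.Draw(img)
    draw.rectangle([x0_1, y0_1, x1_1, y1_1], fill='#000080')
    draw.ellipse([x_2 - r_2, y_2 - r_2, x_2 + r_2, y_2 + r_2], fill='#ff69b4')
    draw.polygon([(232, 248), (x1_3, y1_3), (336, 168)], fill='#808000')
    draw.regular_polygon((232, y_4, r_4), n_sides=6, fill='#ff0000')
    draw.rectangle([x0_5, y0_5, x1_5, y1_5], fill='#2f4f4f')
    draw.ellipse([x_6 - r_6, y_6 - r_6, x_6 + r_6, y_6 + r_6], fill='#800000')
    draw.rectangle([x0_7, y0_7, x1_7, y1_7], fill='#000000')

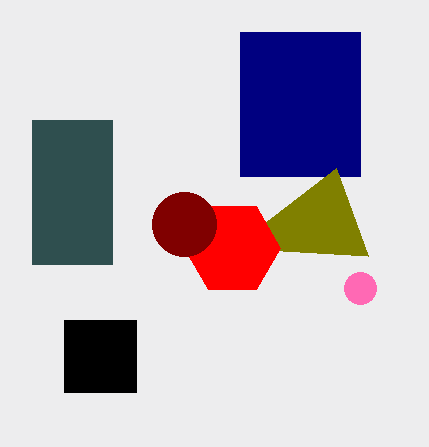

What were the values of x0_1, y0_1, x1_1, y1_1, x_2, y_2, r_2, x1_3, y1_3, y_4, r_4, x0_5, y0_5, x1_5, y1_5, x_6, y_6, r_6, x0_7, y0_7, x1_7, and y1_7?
x0_1 = 240, y0_1 = 32, x1_1 = 360, y1_1 = 176, x_2 = 360, y_2 = 288, r_2 = 16, x1_3 = 368, y1_3 = 256, y_4 = 248, r_4 = 48, x0_5 = 32, y0_5 = 120, x1_5 = 112, y1_5 = 264, x_6 = 184, y_6 = 224, r_6 = 32, x0_7 = 64, y0_7 = 320, x1_7 = 136, y1_7 = 392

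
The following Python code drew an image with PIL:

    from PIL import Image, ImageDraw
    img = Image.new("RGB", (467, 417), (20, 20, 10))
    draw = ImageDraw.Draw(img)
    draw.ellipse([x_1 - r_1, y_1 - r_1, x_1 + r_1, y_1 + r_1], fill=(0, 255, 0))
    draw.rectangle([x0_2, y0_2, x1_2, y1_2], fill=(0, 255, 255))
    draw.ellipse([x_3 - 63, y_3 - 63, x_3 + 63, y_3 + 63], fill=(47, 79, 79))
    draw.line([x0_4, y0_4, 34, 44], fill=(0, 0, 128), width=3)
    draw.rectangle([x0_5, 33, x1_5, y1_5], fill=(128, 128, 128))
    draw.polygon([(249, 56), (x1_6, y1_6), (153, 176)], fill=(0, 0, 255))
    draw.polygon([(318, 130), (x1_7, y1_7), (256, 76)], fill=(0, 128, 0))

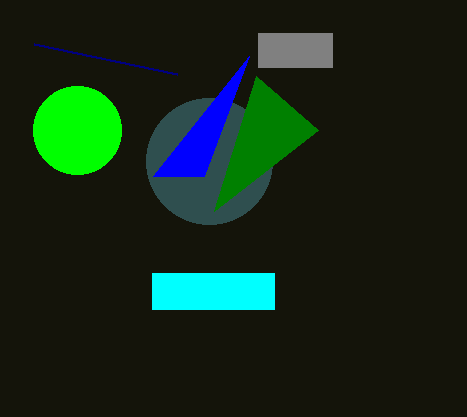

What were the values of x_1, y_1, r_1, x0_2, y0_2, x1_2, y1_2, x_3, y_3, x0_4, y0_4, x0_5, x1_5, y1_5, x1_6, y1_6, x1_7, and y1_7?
x_1 = 77; y_1 = 130; r_1 = 44; x0_2 = 152; y0_2 = 273; x1_2 = 274; y1_2 = 309; x_3 = 209; y_3 = 161; x0_4 = 177; y0_4 = 74; x0_5 = 258; x1_5 = 332; y1_5 = 67; x1_6 = 204; y1_6 = 176; x1_7 = 214; y1_7 = 211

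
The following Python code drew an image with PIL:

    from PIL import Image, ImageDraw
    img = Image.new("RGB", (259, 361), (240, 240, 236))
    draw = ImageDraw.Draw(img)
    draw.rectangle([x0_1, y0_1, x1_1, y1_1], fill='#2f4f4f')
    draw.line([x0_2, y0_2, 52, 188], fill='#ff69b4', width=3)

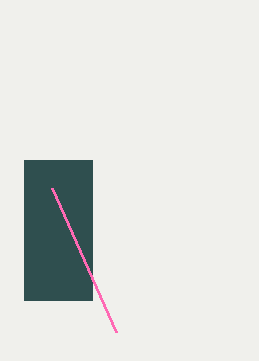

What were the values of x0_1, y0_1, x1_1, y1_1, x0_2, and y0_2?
x0_1 = 24, y0_1 = 160, x1_1 = 92, y1_1 = 300, x0_2 = 116, y0_2 = 332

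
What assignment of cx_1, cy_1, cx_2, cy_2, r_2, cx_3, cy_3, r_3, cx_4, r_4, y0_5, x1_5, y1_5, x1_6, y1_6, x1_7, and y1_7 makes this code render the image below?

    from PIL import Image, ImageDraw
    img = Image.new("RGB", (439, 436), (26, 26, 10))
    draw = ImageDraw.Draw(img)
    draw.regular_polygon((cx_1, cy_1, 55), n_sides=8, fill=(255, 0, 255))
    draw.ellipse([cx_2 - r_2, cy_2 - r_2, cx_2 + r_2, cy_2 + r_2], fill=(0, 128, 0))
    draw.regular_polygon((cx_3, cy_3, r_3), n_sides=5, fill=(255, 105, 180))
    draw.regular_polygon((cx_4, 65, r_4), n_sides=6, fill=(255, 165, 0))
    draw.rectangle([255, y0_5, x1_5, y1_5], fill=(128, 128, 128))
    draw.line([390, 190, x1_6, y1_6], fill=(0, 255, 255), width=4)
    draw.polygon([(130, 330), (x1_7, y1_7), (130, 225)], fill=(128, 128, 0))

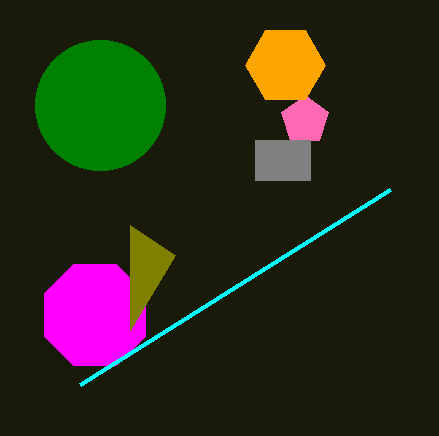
cx_1 = 95; cy_1 = 315; cx_2 = 100; cy_2 = 105; r_2 = 65; cx_3 = 305; cy_3 = 120; r_3 = 25; cx_4 = 285; r_4 = 40; y0_5 = 140; x1_5 = 310; y1_5 = 180; x1_6 = 80; y1_6 = 385; x1_7 = 175; y1_7 = 255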